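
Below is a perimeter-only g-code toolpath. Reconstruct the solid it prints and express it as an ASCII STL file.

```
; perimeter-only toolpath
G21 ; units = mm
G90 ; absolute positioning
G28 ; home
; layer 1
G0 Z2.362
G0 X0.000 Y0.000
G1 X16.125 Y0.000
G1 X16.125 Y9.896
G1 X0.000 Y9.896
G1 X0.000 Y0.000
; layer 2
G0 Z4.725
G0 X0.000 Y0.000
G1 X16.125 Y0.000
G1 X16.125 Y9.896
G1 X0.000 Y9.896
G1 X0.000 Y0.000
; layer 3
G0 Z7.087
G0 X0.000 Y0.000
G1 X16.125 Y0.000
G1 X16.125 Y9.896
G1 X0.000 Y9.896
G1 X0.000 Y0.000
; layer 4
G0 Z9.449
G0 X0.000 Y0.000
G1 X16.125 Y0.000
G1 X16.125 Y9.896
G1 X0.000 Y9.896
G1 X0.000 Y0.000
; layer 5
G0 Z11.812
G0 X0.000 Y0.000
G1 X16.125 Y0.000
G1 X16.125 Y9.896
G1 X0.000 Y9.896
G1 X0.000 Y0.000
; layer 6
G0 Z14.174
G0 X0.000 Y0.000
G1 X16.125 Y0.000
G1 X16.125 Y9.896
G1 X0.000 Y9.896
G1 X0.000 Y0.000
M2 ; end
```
solid part
  facet normal 0.0000 0.0000 -1.0000
    outer loop
      vertex 16.125 9.896 0.000
      vertex 16.125 0.000 0.000
      vertex 0.000 0.000 0.000
    endloop
  endfacet
  facet normal 0.0000 0.0000 -1.0000
    outer loop
      vertex 0.000 9.896 0.000
      vertex 16.125 9.896 0.000
      vertex 0.000 0.000 0.000
    endloop
  endfacet
  facet normal 0.0000 0.0000 1.0000
    outer loop
      vertex 0.000 0.000 14.174
      vertex 16.125 0.000 14.174
      vertex 16.125 9.896 14.174
    endloop
  endfacet
  facet normal 0.0000 0.0000 1.0000
    outer loop
      vertex 0.000 0.000 14.174
      vertex 16.125 9.896 14.174
      vertex 0.000 9.896 14.174
    endloop
  endfacet
  facet normal 0.0000 -1.0000 0.0000
    outer loop
      vertex 0.000 0.000 0.000
      vertex 16.125 0.000 0.000
      vertex 16.125 0.000 14.174
    endloop
  endfacet
  facet normal 0.0000 -1.0000 0.0000
    outer loop
      vertex 0.000 0.000 0.000
      vertex 16.125 0.000 14.174
      vertex 0.000 0.000 14.174
    endloop
  endfacet
  facet normal 0.0000 1.0000 0.0000
    outer loop
      vertex 16.125 9.896 14.174
      vertex 16.125 9.896 0.000
      vertex 0.000 9.896 0.000
    endloop
  endfacet
  facet normal 0.0000 1.0000 0.0000
    outer loop
      vertex 0.000 9.896 14.174
      vertex 16.125 9.896 14.174
      vertex 0.000 9.896 0.000
    endloop
  endfacet
  facet normal -1.0000 0.0000 0.0000
    outer loop
      vertex 0.000 9.896 14.174
      vertex 0.000 9.896 0.000
      vertex 0.000 0.000 0.000
    endloop
  endfacet
  facet normal -1.0000 0.0000 0.0000
    outer loop
      vertex 0.000 0.000 14.174
      vertex 0.000 9.896 14.174
      vertex 0.000 0.000 0.000
    endloop
  endfacet
  facet normal 1.0000 0.0000 0.0000
    outer loop
      vertex 16.125 0.000 0.000
      vertex 16.125 9.896 0.000
      vertex 16.125 9.896 14.174
    endloop
  endfacet
  facet normal 1.0000 0.0000 0.0000
    outer loop
      vertex 16.125 0.000 0.000
      vertex 16.125 9.896 14.174
      vertex 16.125 0.000 14.174
    endloop
  endfacet
endsolid part

The G0 Z moves step by Δz≈2.362 mm. Every layer's G1 loop is the same polygon, so the solid is a straight extrusion of it from z=0 to z≈14.2. Closing with flat bottom and top caps and triangulating gives 12 facets — a rectangular box, roughly 16.1 × 9.9 mm footprint and 14.2 mm tall.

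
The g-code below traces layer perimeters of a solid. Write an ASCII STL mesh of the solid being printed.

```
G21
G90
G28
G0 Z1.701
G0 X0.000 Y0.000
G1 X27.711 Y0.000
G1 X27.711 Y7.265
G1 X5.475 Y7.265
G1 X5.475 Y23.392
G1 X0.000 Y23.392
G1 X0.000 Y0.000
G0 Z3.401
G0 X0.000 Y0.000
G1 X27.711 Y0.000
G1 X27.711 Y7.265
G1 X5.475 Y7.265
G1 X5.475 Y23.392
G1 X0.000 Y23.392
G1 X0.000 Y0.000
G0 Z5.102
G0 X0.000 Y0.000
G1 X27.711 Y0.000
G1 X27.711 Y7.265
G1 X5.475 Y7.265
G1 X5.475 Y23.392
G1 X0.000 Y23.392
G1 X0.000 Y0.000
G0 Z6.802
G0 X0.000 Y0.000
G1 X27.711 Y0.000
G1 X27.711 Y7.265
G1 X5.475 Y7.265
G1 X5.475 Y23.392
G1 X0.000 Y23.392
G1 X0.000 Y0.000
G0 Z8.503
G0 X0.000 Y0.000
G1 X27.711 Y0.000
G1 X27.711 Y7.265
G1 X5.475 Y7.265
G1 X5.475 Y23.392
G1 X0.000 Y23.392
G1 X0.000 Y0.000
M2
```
solid part
  facet normal 0.0000 0.0000 -1.0000
    outer loop
      vertex 27.711 7.265 0.000
      vertex 27.711 0.000 0.000
      vertex 0.000 0.000 0.000
    endloop
  endfacet
  facet normal 0.0000 0.0000 -1.0000
    outer loop
      vertex 5.475 7.265 0.000
      vertex 27.711 7.265 0.000
      vertex 0.000 0.000 0.000
    endloop
  endfacet
  facet normal 0.0000 0.0000 -1.0000
    outer loop
      vertex 5.475 23.392 0.000
      vertex 5.475 7.265 0.000
      vertex 0.000 0.000 0.000
    endloop
  endfacet
  facet normal 0.0000 0.0000 -1.0000
    outer loop
      vertex 0.000 23.392 0.000
      vertex 5.475 23.392 0.000
      vertex 0.000 0.000 0.000
    endloop
  endfacet
  facet normal 0.0000 0.0000 1.0000
    outer loop
      vertex 0.000 0.000 8.503
      vertex 27.711 0.000 8.503
      vertex 27.711 7.265 8.503
    endloop
  endfacet
  facet normal 0.0000 0.0000 1.0000
    outer loop
      vertex 0.000 0.000 8.503
      vertex 27.711 7.265 8.503
      vertex 5.475 7.265 8.503
    endloop
  endfacet
  facet normal 0.0000 0.0000 1.0000
    outer loop
      vertex 0.000 0.000 8.503
      vertex 5.475 7.265 8.503
      vertex 5.475 23.392 8.503
    endloop
  endfacet
  facet normal 0.0000 0.0000 1.0000
    outer loop
      vertex 0.000 0.000 8.503
      vertex 5.475 23.392 8.503
      vertex 0.000 23.392 8.503
    endloop
  endfacet
  facet normal 0.0000 -1.0000 0.0000
    outer loop
      vertex 0.000 0.000 0.000
      vertex 27.711 0.000 0.000
      vertex 27.711 0.000 8.503
    endloop
  endfacet
  facet normal 0.0000 -1.0000 0.0000
    outer loop
      vertex 0.000 0.000 0.000
      vertex 27.711 0.000 8.503
      vertex 0.000 0.000 8.503
    endloop
  endfacet
  facet normal 1.0000 0.0000 0.0000
    outer loop
      vertex 27.711 0.000 0.000
      vertex 27.711 7.265 0.000
      vertex 27.711 7.265 8.503
    endloop
  endfacet
  facet normal 1.0000 0.0000 0.0000
    outer loop
      vertex 27.711 0.000 0.000
      vertex 27.711 7.265 8.503
      vertex 27.711 0.000 8.503
    endloop
  endfacet
  facet normal 0.0000 1.0000 0.0000
    outer loop
      vertex 27.711 7.265 0.000
      vertex 5.475 7.265 0.000
      vertex 5.475 7.265 8.503
    endloop
  endfacet
  facet normal 0.0000 1.0000 0.0000
    outer loop
      vertex 27.711 7.265 0.000
      vertex 5.475 7.265 8.503
      vertex 27.711 7.265 8.503
    endloop
  endfacet
  facet normal 1.0000 0.0000 0.0000
    outer loop
      vertex 5.475 7.265 0.000
      vertex 5.475 23.392 0.000
      vertex 5.475 23.392 8.503
    endloop
  endfacet
  facet normal 1.0000 0.0000 0.0000
    outer loop
      vertex 5.475 7.265 0.000
      vertex 5.475 23.392 8.503
      vertex 5.475 7.265 8.503
    endloop
  endfacet
  facet normal 0.0000 1.0000 0.0000
    outer loop
      vertex 5.475 23.392 0.000
      vertex 0.000 23.392 0.000
      vertex 0.000 23.392 8.503
    endloop
  endfacet
  facet normal 0.0000 1.0000 0.0000
    outer loop
      vertex 5.475 23.392 0.000
      vertex 0.000 23.392 8.503
      vertex 5.475 23.392 8.503
    endloop
  endfacet
  facet normal -1.0000 0.0000 0.0000
    outer loop
      vertex 0.000 23.392 0.000
      vertex 0.000 0.000 0.000
      vertex 0.000 0.000 8.503
    endloop
  endfacet
  facet normal -1.0000 0.0000 0.0000
    outer loop
      vertex 0.000 23.392 0.000
      vertex 0.000 0.000 8.503
      vertex 0.000 23.392 8.503
    endloop
  endfacet
endsolid part

The G0 Z moves step by Δz≈1.701 mm. Every layer's G1 loop is the same polygon, so the solid is a straight extrusion of it from z=0 to z≈8.5. Closing with flat bottom and top caps and triangulating gives 20 facets — an L-shaped prism: outer 27.7 × 23.4 mm, arm thicknesses ≈ 7.26 mm (horizontal) and 5.47 mm (vertical), extruded 8.5 mm in z.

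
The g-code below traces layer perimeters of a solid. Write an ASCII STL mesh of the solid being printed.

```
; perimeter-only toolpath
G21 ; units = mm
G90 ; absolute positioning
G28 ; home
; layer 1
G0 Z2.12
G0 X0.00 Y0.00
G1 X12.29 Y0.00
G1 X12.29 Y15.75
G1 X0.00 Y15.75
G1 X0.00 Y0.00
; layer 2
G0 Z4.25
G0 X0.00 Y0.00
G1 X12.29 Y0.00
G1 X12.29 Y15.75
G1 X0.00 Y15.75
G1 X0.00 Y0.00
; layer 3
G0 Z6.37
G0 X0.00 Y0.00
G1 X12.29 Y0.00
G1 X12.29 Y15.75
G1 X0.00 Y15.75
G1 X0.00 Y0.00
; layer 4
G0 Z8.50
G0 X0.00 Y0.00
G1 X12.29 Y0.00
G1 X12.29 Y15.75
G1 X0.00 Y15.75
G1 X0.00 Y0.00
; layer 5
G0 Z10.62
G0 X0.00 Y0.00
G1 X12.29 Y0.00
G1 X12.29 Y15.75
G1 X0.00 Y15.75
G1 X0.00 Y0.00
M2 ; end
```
solid part
  facet normal 0.0000 0.0000 -1.0000
    outer loop
      vertex 12.29 15.75 0.00
      vertex 12.29 0.00 0.00
      vertex 0.00 0.00 0.00
    endloop
  endfacet
  facet normal 0.0000 0.0000 -1.0000
    outer loop
      vertex 0.00 15.75 0.00
      vertex 12.29 15.75 0.00
      vertex 0.00 0.00 0.00
    endloop
  endfacet
  facet normal 0.0000 0.0000 1.0000
    outer loop
      vertex 0.00 0.00 10.62
      vertex 12.29 0.00 10.62
      vertex 12.29 15.75 10.62
    endloop
  endfacet
  facet normal 0.0000 0.0000 1.0000
    outer loop
      vertex 0.00 0.00 10.62
      vertex 12.29 15.75 10.62
      vertex 0.00 15.75 10.62
    endloop
  endfacet
  facet normal 0.0000 -1.0000 0.0000
    outer loop
      vertex 0.00 0.00 0.00
      vertex 12.29 0.00 0.00
      vertex 12.29 0.00 10.62
    endloop
  endfacet
  facet normal 0.0000 -1.0000 0.0000
    outer loop
      vertex 0.00 0.00 0.00
      vertex 12.29 0.00 10.62
      vertex 0.00 0.00 10.62
    endloop
  endfacet
  facet normal 0.0000 1.0000 0.0000
    outer loop
      vertex 12.29 15.75 10.62
      vertex 12.29 15.75 0.00
      vertex 0.00 15.75 0.00
    endloop
  endfacet
  facet normal 0.0000 1.0000 0.0000
    outer loop
      vertex 0.00 15.75 10.62
      vertex 12.29 15.75 10.62
      vertex 0.00 15.75 0.00
    endloop
  endfacet
  facet normal -1.0000 0.0000 0.0000
    outer loop
      vertex 0.00 15.75 10.62
      vertex 0.00 15.75 0.00
      vertex 0.00 0.00 0.00
    endloop
  endfacet
  facet normal -1.0000 0.0000 0.0000
    outer loop
      vertex 0.00 0.00 10.62
      vertex 0.00 15.75 10.62
      vertex 0.00 0.00 0.00
    endloop
  endfacet
  facet normal 1.0000 0.0000 0.0000
    outer loop
      vertex 12.29 0.00 0.00
      vertex 12.29 15.75 0.00
      vertex 12.29 15.75 10.62
    endloop
  endfacet
  facet normal 1.0000 0.0000 0.0000
    outer loop
      vertex 12.29 0.00 0.00
      vertex 12.29 15.75 10.62
      vertex 12.29 0.00 10.62
    endloop
  endfacet
endsolid part

The G0 Z moves step by Δz≈2.12 mm. Every layer's G1 loop is the same polygon, so the solid is a straight extrusion of it from z=0 to z≈10.6. Closing with flat bottom and top caps and triangulating gives 12 facets — a rectangular box, roughly 12.3 × 15.8 mm footprint and 10.6 mm tall.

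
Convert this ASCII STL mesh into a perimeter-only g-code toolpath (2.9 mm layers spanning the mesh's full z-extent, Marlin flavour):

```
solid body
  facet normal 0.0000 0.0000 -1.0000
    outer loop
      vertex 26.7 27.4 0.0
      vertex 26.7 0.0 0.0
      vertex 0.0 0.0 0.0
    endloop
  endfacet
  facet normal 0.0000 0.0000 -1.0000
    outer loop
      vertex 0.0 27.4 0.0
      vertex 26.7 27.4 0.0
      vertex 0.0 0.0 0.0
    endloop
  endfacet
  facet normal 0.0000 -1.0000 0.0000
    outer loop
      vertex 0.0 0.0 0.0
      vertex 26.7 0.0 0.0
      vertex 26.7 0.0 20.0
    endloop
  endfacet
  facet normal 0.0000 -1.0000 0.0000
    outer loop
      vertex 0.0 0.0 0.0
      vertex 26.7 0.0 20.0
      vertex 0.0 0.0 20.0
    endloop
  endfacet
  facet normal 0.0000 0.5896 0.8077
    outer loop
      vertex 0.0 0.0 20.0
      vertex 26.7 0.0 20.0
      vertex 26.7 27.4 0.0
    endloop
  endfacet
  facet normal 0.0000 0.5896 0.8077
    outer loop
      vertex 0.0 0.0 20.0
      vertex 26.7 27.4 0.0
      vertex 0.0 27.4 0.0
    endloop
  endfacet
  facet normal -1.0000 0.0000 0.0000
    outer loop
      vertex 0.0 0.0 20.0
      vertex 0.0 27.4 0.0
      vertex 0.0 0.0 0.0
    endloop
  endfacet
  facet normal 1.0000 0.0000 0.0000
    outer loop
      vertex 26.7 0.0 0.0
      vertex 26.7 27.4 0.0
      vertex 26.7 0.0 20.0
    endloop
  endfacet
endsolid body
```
; perimeter-only toolpath
G21 ; units = mm
G90 ; absolute positioning
G28 ; home
; layer 1
G0 Z2.9
G0 X0.0 Y0.0
G1 X26.7 Y0.0
G1 X26.7 Y23.5
G1 X0.0 Y23.5
G1 X0.0 Y0.0
; layer 2
G0 Z5.7
G0 X0.0 Y0.0
G1 X26.7 Y0.0
G1 X26.7 Y19.6
G1 X0.0 Y19.6
G1 X0.0 Y0.0
; layer 3
G0 Z8.6
G0 X0.0 Y0.0
G1 X26.7 Y0.0
G1 X26.7 Y15.7
G1 X0.0 Y15.7
G1 X0.0 Y0.0
; layer 4
G0 Z11.4
G0 X0.0 Y0.0
G1 X26.7 Y0.0
G1 X26.7 Y11.7
G1 X0.0 Y11.7
G1 X0.0 Y0.0
; layer 5
G0 Z14.3
G0 X0.0 Y0.0
G1 X26.7 Y0.0
G1 X26.7 Y7.8
G1 X0.0 Y7.8
G1 X0.0 Y0.0
; layer 6
G0 Z17.1
G0 X0.0 Y0.0
G1 X26.7 Y0.0
G1 X26.7 Y3.9
G1 X0.0 Y3.9
G1 X0.0 Y0.0
M2 ; end

The solid is a wedge (ramp): 26.7 × 27.4 mm base, rising to 20 mm along the y=0 edge and sloping linearly to z=0 at y=27.4. Slicing at Δz = 2.9 mm — 7 equal slices spanning the solid's height, so layer i sits at z = i·h/7 — gives 6 non-empty perimeters. Each is a 4-segment closed polygon; G0 lifts to the layer z and rapids to the start vertex, then G1 traces the edges. The cross-section shrinks linearly with z (the slice at the apex is degenerate and omitted).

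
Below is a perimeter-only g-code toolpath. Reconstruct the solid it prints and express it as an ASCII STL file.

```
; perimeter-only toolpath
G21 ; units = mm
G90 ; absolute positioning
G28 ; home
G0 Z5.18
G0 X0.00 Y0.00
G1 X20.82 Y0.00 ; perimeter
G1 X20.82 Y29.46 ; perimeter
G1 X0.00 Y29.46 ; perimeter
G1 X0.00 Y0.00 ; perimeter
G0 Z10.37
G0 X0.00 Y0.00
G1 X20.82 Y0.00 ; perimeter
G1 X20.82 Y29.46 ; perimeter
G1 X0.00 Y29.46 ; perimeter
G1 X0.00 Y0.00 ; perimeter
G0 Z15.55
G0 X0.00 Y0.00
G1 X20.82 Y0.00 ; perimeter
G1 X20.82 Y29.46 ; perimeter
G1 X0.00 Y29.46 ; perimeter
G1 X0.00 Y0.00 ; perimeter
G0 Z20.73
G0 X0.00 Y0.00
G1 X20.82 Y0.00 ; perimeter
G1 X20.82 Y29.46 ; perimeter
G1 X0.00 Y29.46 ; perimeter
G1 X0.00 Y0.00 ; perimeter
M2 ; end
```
solid part
  facet normal 0.0000 0.0000 -1.0000
    outer loop
      vertex 20.82 29.46 0.00
      vertex 20.82 0.00 0.00
      vertex 0.00 0.00 0.00
    endloop
  endfacet
  facet normal 0.0000 0.0000 -1.0000
    outer loop
      vertex 0.00 29.46 0.00
      vertex 20.82 29.46 0.00
      vertex 0.00 0.00 0.00
    endloop
  endfacet
  facet normal 0.0000 0.0000 1.0000
    outer loop
      vertex 0.00 0.00 20.73
      vertex 20.82 0.00 20.73
      vertex 20.82 29.46 20.73
    endloop
  endfacet
  facet normal 0.0000 0.0000 1.0000
    outer loop
      vertex 0.00 0.00 20.73
      vertex 20.82 29.46 20.73
      vertex 0.00 29.46 20.73
    endloop
  endfacet
  facet normal 0.0000 -1.0000 0.0000
    outer loop
      vertex 0.00 0.00 0.00
      vertex 20.82 0.00 0.00
      vertex 20.82 0.00 20.73
    endloop
  endfacet
  facet normal 0.0000 -1.0000 0.0000
    outer loop
      vertex 0.00 0.00 0.00
      vertex 20.82 0.00 20.73
      vertex 0.00 0.00 20.73
    endloop
  endfacet
  facet normal 0.0000 1.0000 0.0000
    outer loop
      vertex 20.82 29.46 20.73
      vertex 20.82 29.46 0.00
      vertex 0.00 29.46 0.00
    endloop
  endfacet
  facet normal 0.0000 1.0000 0.0000
    outer loop
      vertex 0.00 29.46 20.73
      vertex 20.82 29.46 20.73
      vertex 0.00 29.46 0.00
    endloop
  endfacet
  facet normal -1.0000 0.0000 0.0000
    outer loop
      vertex 0.00 29.46 20.73
      vertex 0.00 29.46 0.00
      vertex 0.00 0.00 0.00
    endloop
  endfacet
  facet normal -1.0000 0.0000 0.0000
    outer loop
      vertex 0.00 0.00 20.73
      vertex 0.00 29.46 20.73
      vertex 0.00 0.00 0.00
    endloop
  endfacet
  facet normal 1.0000 0.0000 0.0000
    outer loop
      vertex 20.82 0.00 0.00
      vertex 20.82 29.46 0.00
      vertex 20.82 29.46 20.73
    endloop
  endfacet
  facet normal 1.0000 0.0000 0.0000
    outer loop
      vertex 20.82 0.00 0.00
      vertex 20.82 29.46 20.73
      vertex 20.82 0.00 20.73
    endloop
  endfacet
endsolid part

The G0 Z moves step by Δz≈5.18 mm. Every layer's G1 loop is the same polygon, so the solid is a straight extrusion of it from z=0 to z≈20.7. Closing with flat bottom and top caps and triangulating gives 12 facets — a rectangular box, roughly 20.8 × 29.5 mm footprint and 20.7 mm tall.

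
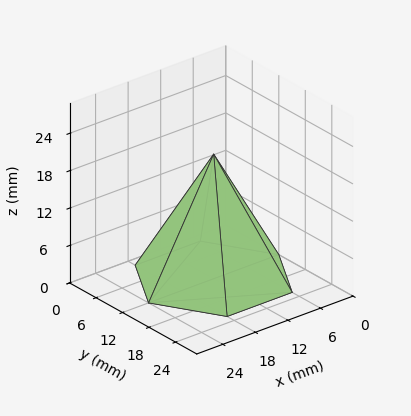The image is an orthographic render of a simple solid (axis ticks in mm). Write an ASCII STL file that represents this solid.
Reading the render: the shape is a regular 6-sided pyramid, base circumscribed radius ≈ 12 mm, apex at z ≈ 20 mm (dimensions read to the nearest mm from the axis ticks). For the STL, each face is triangulated and given an outward normal.

solid part
  facet normal 0.0000 0.0000 -1.0000
    outer loop
      vertex 6.0 22.4 0.0
      vertex 18.0 22.4 0.0
      vertex 24.0 12.0 0.0
    endloop
  endfacet
  facet normal 0.0000 0.0000 -1.0000
    outer loop
      vertex 0.0 12.0 0.0
      vertex 6.0 22.4 0.0
      vertex 24.0 12.0 0.0
    endloop
  endfacet
  facet normal 0.0000 0.0000 -1.0000
    outer loop
      vertex 6.0 1.6 0.0
      vertex 0.0 12.0 0.0
      vertex 24.0 12.0 0.0
    endloop
  endfacet
  facet normal 0.0000 0.0000 -1.0000
    outer loop
      vertex 18.0 1.6 0.0
      vertex 6.0 1.6 0.0
      vertex 24.0 12.0 0.0
    endloop
  endfacet
  facet normal 0.7686 0.4434 0.4612
    outer loop
      vertex 24.0 12.0 0.0
      vertex 18.0 22.4 0.0
      vertex 12.0 12.0 20.0
    endloop
  endfacet
  facet normal 0.0000 0.8872 0.4614
    outer loop
      vertex 18.0 22.4 0.0
      vertex 6.0 22.4 0.0
      vertex 12.0 12.0 20.0
    endloop
  endfacet
  facet normal -0.7686 0.4434 0.4612
    outer loop
      vertex 6.0 22.4 0.0
      vertex 0.0 12.0 0.0
      vertex 12.0 12.0 20.0
    endloop
  endfacet
  facet normal -0.7686 -0.4434 0.4612
    outer loop
      vertex 0.0 12.0 0.0
      vertex 6.0 1.6 0.0
      vertex 12.0 12.0 20.0
    endloop
  endfacet
  facet normal 0.0000 -0.8872 0.4614
    outer loop
      vertex 6.0 1.6 0.0
      vertex 18.0 1.6 0.0
      vertex 12.0 12.0 20.0
    endloop
  endfacet
  facet normal 0.7686 -0.4434 0.4612
    outer loop
      vertex 18.0 1.6 0.0
      vertex 24.0 12.0 0.0
      vertex 12.0 12.0 20.0
    endloop
  endfacet
endsolid part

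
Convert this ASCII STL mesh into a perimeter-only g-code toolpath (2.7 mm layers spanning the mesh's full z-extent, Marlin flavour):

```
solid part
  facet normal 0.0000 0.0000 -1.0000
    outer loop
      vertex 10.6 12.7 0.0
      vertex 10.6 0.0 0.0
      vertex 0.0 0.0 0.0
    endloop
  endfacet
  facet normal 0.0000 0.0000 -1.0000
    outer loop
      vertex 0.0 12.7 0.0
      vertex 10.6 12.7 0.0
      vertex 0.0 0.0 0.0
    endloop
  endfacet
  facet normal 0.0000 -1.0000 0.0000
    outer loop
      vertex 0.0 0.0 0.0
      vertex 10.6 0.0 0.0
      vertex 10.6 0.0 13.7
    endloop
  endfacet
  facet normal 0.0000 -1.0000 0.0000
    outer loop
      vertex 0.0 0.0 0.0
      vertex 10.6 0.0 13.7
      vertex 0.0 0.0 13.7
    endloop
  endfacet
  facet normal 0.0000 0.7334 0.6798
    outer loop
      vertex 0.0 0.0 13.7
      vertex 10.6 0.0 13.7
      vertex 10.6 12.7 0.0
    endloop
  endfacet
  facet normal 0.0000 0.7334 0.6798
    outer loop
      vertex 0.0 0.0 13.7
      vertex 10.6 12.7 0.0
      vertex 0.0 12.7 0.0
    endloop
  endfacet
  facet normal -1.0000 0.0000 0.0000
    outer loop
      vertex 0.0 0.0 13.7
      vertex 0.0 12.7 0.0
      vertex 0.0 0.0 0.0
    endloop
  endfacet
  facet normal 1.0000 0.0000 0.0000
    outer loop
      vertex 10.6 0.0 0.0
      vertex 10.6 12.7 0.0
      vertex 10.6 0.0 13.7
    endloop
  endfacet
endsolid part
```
; perimeter-only toolpath
G21 ; units = mm
G90 ; absolute positioning
G28 ; home
; layer 1
G0 Z2.7
G0 X0.0 Y0.0
G1 X10.6 Y0.0
G1 X10.6 Y10.2
G1 X0.0 Y10.2
G1 X0.0 Y0.0
; layer 2
G0 Z5.5
G0 X0.0 Y0.0
G1 X10.6 Y0.0
G1 X10.6 Y7.6
G1 X0.0 Y7.6
G1 X0.0 Y0.0
; layer 3
G0 Z8.2
G0 X0.0 Y0.0
G1 X10.6 Y0.0
G1 X10.6 Y5.1
G1 X0.0 Y5.1
G1 X0.0 Y0.0
; layer 4
G0 Z11.0
G0 X0.0 Y0.0
G1 X10.6 Y0.0
G1 X10.6 Y2.5
G1 X0.0 Y2.5
G1 X0.0 Y0.0
M2 ; end

The solid is a wedge (ramp): 10.6 × 12.7 mm base, rising to 13.7 mm along the y=0 edge and sloping linearly to z=0 at y=12.7. Slicing at Δz = 2.7 mm — 5 equal slices spanning the solid's height, so layer i sits at z = i·h/5 — gives 4 non-empty perimeters. Each is a 4-segment closed polygon; G0 lifts to the layer z and rapids to the start vertex, then G1 traces the edges. The cross-section shrinks linearly with z (the slice at the apex is degenerate and omitted).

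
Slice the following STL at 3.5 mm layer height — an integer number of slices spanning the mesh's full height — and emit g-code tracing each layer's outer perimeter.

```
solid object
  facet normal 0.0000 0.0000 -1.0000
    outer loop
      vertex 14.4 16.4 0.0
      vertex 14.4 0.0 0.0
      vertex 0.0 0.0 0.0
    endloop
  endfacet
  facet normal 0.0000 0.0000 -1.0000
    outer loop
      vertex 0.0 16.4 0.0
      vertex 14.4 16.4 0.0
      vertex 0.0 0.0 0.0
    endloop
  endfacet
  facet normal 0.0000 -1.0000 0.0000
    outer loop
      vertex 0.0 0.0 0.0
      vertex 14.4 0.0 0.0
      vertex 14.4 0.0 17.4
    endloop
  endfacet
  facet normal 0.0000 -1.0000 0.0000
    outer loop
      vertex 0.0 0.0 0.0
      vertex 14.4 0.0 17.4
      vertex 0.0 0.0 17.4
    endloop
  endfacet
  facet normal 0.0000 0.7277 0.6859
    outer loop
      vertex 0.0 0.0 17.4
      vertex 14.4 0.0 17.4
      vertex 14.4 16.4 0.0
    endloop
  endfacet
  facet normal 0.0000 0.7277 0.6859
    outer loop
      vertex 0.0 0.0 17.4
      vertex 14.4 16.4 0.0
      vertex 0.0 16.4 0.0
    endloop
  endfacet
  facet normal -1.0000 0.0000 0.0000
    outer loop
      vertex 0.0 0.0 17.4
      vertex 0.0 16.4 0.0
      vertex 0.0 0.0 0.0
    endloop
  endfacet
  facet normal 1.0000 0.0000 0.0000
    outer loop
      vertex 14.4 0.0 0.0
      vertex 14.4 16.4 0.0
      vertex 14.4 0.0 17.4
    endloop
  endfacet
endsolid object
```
; perimeter-only toolpath
G21 ; units = mm
G90 ; absolute positioning
G28 ; home
; layer 1
G0 Z3.5
G0 X0.0 Y0.0
G1 X14.4 Y0.0
G1 X14.4 Y13.1
G1 X0.0 Y13.1
G1 X0.0 Y0.0
; layer 2
G0 Z7.0
G0 X0.0 Y0.0
G1 X14.4 Y0.0
G1 X14.4 Y9.8
G1 X0.0 Y9.8
G1 X0.0 Y0.0
; layer 3
G0 Z10.4
G0 X0.0 Y0.0
G1 X14.4 Y0.0
G1 X14.4 Y6.6
G1 X0.0 Y6.6
G1 X0.0 Y0.0
; layer 4
G0 Z13.9
G0 X0.0 Y0.0
G1 X14.4 Y0.0
G1 X14.4 Y3.3
G1 X0.0 Y3.3
G1 X0.0 Y0.0
M2 ; end

The solid is a wedge (ramp): 14.4 × 16.4 mm base, rising to 17.4 mm along the y=0 edge and sloping linearly to z=0 at y=16.4. Slicing at Δz = 3.5 mm — 5 equal slices spanning the solid's height, so layer i sits at z = i·h/5 — gives 4 non-empty perimeters. Each is a 4-segment closed polygon; G0 lifts to the layer z and rapids to the start vertex, then G1 traces the edges. The cross-section shrinks linearly with z (the slice at the apex is degenerate and omitted).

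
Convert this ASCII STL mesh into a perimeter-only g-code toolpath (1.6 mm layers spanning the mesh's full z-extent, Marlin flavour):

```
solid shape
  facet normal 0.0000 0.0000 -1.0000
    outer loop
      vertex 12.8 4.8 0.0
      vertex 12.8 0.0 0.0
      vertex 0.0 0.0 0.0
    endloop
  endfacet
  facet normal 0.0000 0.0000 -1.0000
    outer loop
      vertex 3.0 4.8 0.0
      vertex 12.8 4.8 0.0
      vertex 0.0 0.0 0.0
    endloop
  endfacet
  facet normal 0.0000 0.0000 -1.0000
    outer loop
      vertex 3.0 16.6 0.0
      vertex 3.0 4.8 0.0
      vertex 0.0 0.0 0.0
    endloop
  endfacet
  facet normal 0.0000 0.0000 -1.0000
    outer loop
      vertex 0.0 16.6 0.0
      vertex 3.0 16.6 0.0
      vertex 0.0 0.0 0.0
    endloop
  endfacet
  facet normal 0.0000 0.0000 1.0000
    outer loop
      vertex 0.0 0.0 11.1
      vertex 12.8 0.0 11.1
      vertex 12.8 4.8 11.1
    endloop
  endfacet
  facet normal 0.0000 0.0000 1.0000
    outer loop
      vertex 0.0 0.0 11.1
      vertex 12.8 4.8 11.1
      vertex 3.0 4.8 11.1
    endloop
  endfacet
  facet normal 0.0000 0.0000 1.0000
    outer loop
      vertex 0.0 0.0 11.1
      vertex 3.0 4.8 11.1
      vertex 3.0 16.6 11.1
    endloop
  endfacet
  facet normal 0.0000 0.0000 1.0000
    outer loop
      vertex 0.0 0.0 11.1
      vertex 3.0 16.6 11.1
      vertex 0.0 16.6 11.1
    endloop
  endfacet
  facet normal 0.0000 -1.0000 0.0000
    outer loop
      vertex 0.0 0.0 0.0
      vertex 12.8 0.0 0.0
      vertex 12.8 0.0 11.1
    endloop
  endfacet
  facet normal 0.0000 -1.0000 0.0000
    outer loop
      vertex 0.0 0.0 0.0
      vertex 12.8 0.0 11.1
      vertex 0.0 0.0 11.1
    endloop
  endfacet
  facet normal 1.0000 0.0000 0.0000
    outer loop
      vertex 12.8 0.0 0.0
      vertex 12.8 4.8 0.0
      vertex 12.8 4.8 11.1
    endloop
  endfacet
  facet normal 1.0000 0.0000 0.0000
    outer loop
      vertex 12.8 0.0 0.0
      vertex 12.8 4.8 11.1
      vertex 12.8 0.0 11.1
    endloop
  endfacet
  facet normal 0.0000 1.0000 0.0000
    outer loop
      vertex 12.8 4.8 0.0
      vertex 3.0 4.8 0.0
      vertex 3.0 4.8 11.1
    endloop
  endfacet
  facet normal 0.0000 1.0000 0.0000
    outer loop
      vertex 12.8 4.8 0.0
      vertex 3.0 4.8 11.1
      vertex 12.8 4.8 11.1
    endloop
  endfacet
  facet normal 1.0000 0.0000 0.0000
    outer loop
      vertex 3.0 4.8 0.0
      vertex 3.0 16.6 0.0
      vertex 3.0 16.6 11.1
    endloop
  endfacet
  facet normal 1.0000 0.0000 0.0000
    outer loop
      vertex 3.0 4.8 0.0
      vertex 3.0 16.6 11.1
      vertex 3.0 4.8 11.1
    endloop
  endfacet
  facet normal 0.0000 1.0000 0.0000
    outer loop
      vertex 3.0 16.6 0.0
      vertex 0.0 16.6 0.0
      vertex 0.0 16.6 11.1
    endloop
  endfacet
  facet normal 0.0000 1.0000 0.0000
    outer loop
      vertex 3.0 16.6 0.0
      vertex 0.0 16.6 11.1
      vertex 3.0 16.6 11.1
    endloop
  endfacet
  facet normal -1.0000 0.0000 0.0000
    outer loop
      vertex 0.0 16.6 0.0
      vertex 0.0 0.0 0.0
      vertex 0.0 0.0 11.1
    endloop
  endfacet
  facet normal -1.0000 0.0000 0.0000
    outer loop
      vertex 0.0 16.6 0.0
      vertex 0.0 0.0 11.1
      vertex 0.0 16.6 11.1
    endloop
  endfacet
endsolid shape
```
; perimeter-only toolpath
G21 ; units = mm
G90 ; absolute positioning
G28 ; home
; layer 1
G0 Z1.6
G0 X0.0 Y0.0
G1 X12.8 Y0.0
G1 X12.8 Y4.8
G1 X3.0 Y4.8
G1 X3.0 Y16.6
G1 X0.0 Y16.6
G1 X0.0 Y0.0
; layer 2
G0 Z3.2
G0 X0.0 Y0.0
G1 X12.8 Y0.0
G1 X12.8 Y4.8
G1 X3.0 Y4.8
G1 X3.0 Y16.6
G1 X0.0 Y16.6
G1 X0.0 Y0.0
; layer 3
G0 Z4.8
G0 X0.0 Y0.0
G1 X12.8 Y0.0
G1 X12.8 Y4.8
G1 X3.0 Y4.8
G1 X3.0 Y16.6
G1 X0.0 Y16.6
G1 X0.0 Y0.0
; layer 4
G0 Z6.3
G0 X0.0 Y0.0
G1 X12.8 Y0.0
G1 X12.8 Y4.8
G1 X3.0 Y4.8
G1 X3.0 Y16.6
G1 X0.0 Y16.6
G1 X0.0 Y0.0
; layer 5
G0 Z7.9
G0 X0.0 Y0.0
G1 X12.8 Y0.0
G1 X12.8 Y4.8
G1 X3.0 Y4.8
G1 X3.0 Y16.6
G1 X0.0 Y16.6
G1 X0.0 Y0.0
; layer 6
G0 Z9.5
G0 X0.0 Y0.0
G1 X12.8 Y0.0
G1 X12.8 Y4.8
G1 X3.0 Y4.8
G1 X3.0 Y16.6
G1 X0.0 Y16.6
G1 X0.0 Y0.0
; layer 7
G0 Z11.1
G0 X0.0 Y0.0
G1 X12.8 Y0.0
G1 X12.8 Y4.8
G1 X3.0 Y4.8
G1 X3.0 Y16.6
G1 X0.0 Y16.6
G1 X0.0 Y0.0
M2 ; end

The solid is an L-shaped prism: outer 12.8 × 16.6 mm, arm thicknesses ≈ 4.8 mm (horizontal) and 3 mm (vertical), extruded 11.1 mm in z. Slicing at Δz = 1.6 mm — 7 equal slices spanning the solid's height, so layer i sits at z = i·h/7 — gives 7 non-empty perimeters. Each is a 6-segment closed polygon; G0 lifts to the layer z and rapids to the start vertex, then G1 traces the edges.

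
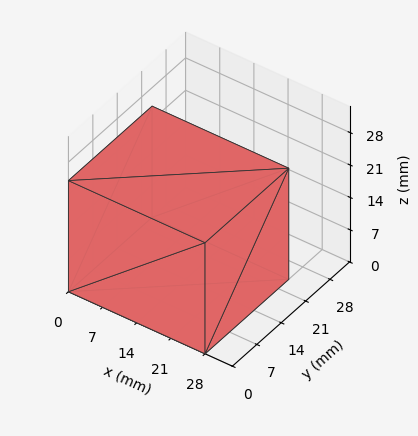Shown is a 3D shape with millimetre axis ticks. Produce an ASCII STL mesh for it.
Reading the render: the shape is a rectangular box, roughly 28 × 24 mm footprint and 24 mm tall (dimensions read to the nearest mm from the axis ticks). For the STL, each face is triangulated and given an outward normal.

solid part
  facet normal 0.0000 0.0000 -1.0000
    outer loop
      vertex 28.000 24.000 0.000
      vertex 28.000 0.000 0.000
      vertex 0.000 0.000 0.000
    endloop
  endfacet
  facet normal 0.0000 0.0000 -1.0000
    outer loop
      vertex 0.000 24.000 0.000
      vertex 28.000 24.000 0.000
      vertex 0.000 0.000 0.000
    endloop
  endfacet
  facet normal 0.0000 0.0000 1.0000
    outer loop
      vertex 0.000 0.000 24.000
      vertex 28.000 0.000 24.000
      vertex 28.000 24.000 24.000
    endloop
  endfacet
  facet normal 0.0000 0.0000 1.0000
    outer loop
      vertex 0.000 0.000 24.000
      vertex 28.000 24.000 24.000
      vertex 0.000 24.000 24.000
    endloop
  endfacet
  facet normal 0.0000 -1.0000 0.0000
    outer loop
      vertex 0.000 0.000 0.000
      vertex 28.000 0.000 0.000
      vertex 28.000 0.000 24.000
    endloop
  endfacet
  facet normal 0.0000 -1.0000 0.0000
    outer loop
      vertex 0.000 0.000 0.000
      vertex 28.000 0.000 24.000
      vertex 0.000 0.000 24.000
    endloop
  endfacet
  facet normal 0.0000 1.0000 0.0000
    outer loop
      vertex 28.000 24.000 24.000
      vertex 28.000 24.000 0.000
      vertex 0.000 24.000 0.000
    endloop
  endfacet
  facet normal 0.0000 1.0000 0.0000
    outer loop
      vertex 0.000 24.000 24.000
      vertex 28.000 24.000 24.000
      vertex 0.000 24.000 0.000
    endloop
  endfacet
  facet normal -1.0000 0.0000 0.0000
    outer loop
      vertex 0.000 24.000 24.000
      vertex 0.000 24.000 0.000
      vertex 0.000 0.000 0.000
    endloop
  endfacet
  facet normal -1.0000 0.0000 0.0000
    outer loop
      vertex 0.000 0.000 24.000
      vertex 0.000 24.000 24.000
      vertex 0.000 0.000 0.000
    endloop
  endfacet
  facet normal 1.0000 0.0000 0.0000
    outer loop
      vertex 28.000 0.000 0.000
      vertex 28.000 24.000 0.000
      vertex 28.000 24.000 24.000
    endloop
  endfacet
  facet normal 1.0000 0.0000 0.0000
    outer loop
      vertex 28.000 0.000 0.000
      vertex 28.000 24.000 24.000
      vertex 28.000 0.000 24.000
    endloop
  endfacet
endsolid part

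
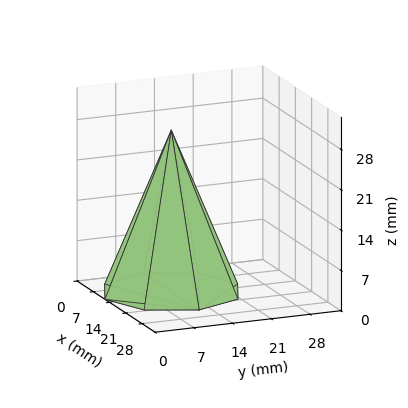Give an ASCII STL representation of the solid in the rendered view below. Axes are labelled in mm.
Reading the render: the shape is a regular 8-sided pyramid, base circumscribed radius ≈ 12 mm, apex at z ≈ 28 mm (dimensions read to the nearest mm from the axis ticks). For the STL, each face is triangulated and given an outward normal.

solid part
  facet normal 0.0000 0.0000 -1.0000
    outer loop
      vertex 12.000 24.000 0.000
      vertex 20.485 20.485 0.000
      vertex 24.000 12.000 0.000
    endloop
  endfacet
  facet normal 0.0000 0.0000 -1.0000
    outer loop
      vertex 3.515 20.485 0.000
      vertex 12.000 24.000 0.000
      vertex 24.000 12.000 0.000
    endloop
  endfacet
  facet normal 0.0000 0.0000 -1.0000
    outer loop
      vertex 0.000 12.000 0.000
      vertex 3.515 20.485 0.000
      vertex 24.000 12.000 0.000
    endloop
  endfacet
  facet normal 0.0000 0.0000 -1.0000
    outer loop
      vertex 3.515 3.515 0.000
      vertex 0.000 12.000 0.000
      vertex 24.000 12.000 0.000
    endloop
  endfacet
  facet normal 0.0000 0.0000 -1.0000
    outer loop
      vertex 12.000 0.000 0.000
      vertex 3.515 3.515 0.000
      vertex 24.000 12.000 0.000
    endloop
  endfacet
  facet normal 0.0000 0.0000 -1.0000
    outer loop
      vertex 20.485 3.515 0.000
      vertex 12.000 0.000 0.000
      vertex 24.000 12.000 0.000
    endloop
  endfacet
  facet normal 0.8590 0.3558 0.3681
    outer loop
      vertex 24.000 12.000 0.000
      vertex 20.485 20.485 0.000
      vertex 12.000 12.000 28.000
    endloop
  endfacet
  facet normal 0.3558 0.8590 0.3681
    outer loop
      vertex 20.485 20.485 0.000
      vertex 12.000 24.000 0.000
      vertex 12.000 12.000 28.000
    endloop
  endfacet
  facet normal -0.3558 0.8590 0.3681
    outer loop
      vertex 12.000 24.000 0.000
      vertex 3.515 20.485 0.000
      vertex 12.000 12.000 28.000
    endloop
  endfacet
  facet normal -0.8590 0.3558 0.3681
    outer loop
      vertex 3.515 20.485 0.000
      vertex 0.000 12.000 0.000
      vertex 12.000 12.000 28.000
    endloop
  endfacet
  facet normal -0.8590 -0.3558 0.3681
    outer loop
      vertex 0.000 12.000 0.000
      vertex 3.515 3.515 0.000
      vertex 12.000 12.000 28.000
    endloop
  endfacet
  facet normal -0.3558 -0.8590 0.3681
    outer loop
      vertex 3.515 3.515 0.000
      vertex 12.000 0.000 0.000
      vertex 12.000 12.000 28.000
    endloop
  endfacet
  facet normal 0.3558 -0.8590 0.3681
    outer loop
      vertex 12.000 0.000 0.000
      vertex 20.485 3.515 0.000
      vertex 12.000 12.000 28.000
    endloop
  endfacet
  facet normal 0.8590 -0.3558 0.3681
    outer loop
      vertex 20.485 3.515 0.000
      vertex 24.000 12.000 0.000
      vertex 12.000 12.000 28.000
    endloop
  endfacet
endsolid part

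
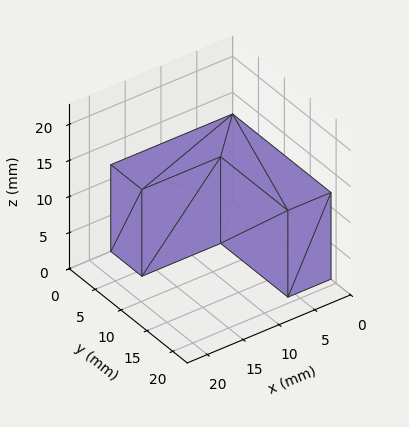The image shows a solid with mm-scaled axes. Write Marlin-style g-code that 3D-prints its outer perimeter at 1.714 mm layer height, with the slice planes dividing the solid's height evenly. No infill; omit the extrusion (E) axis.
Reading the render: the shape is an L-shaped prism: outer 17 × 19 mm, arm thicknesses ≈ 6 mm (horizontal) and 6 mm (vertical), extruded 12 mm in z (dimensions read to the nearest mm from the axis ticks). For the g-code, the solid's height is divided into equal slices at the stated Δz and each level perimeter traced with G1 moves after a G0 lift.

; perimeter-only toolpath
G21 ; units = mm
G90 ; absolute positioning
G28 ; home
; layer 1
G0 Z1.714
G0 X0.000 Y0.000
G1 X17.000 Y0.000
G1 X17.000 Y6.000
G1 X6.000 Y6.000
G1 X6.000 Y19.000
G1 X0.000 Y19.000
G1 X0.000 Y0.000
; layer 2
G0 Z3.429
G0 X0.000 Y0.000
G1 X17.000 Y0.000
G1 X17.000 Y6.000
G1 X6.000 Y6.000
G1 X6.000 Y19.000
G1 X0.000 Y19.000
G1 X0.000 Y0.000
; layer 3
G0 Z5.143
G0 X0.000 Y0.000
G1 X17.000 Y0.000
G1 X17.000 Y6.000
G1 X6.000 Y6.000
G1 X6.000 Y19.000
G1 X0.000 Y19.000
G1 X0.000 Y0.000
; layer 4
G0 Z6.857
G0 X0.000 Y0.000
G1 X17.000 Y0.000
G1 X17.000 Y6.000
G1 X6.000 Y6.000
G1 X6.000 Y19.000
G1 X0.000 Y19.000
G1 X0.000 Y0.000
; layer 5
G0 Z8.571
G0 X0.000 Y0.000
G1 X17.000 Y0.000
G1 X17.000 Y6.000
G1 X6.000 Y6.000
G1 X6.000 Y19.000
G1 X0.000 Y19.000
G1 X0.000 Y0.000
; layer 6
G0 Z10.286
G0 X0.000 Y0.000
G1 X17.000 Y0.000
G1 X17.000 Y6.000
G1 X6.000 Y6.000
G1 X6.000 Y19.000
G1 X0.000 Y19.000
G1 X0.000 Y0.000
; layer 7
G0 Z12.000
G0 X0.000 Y0.000
G1 X17.000 Y0.000
G1 X17.000 Y6.000
G1 X6.000 Y6.000
G1 X6.000 Y19.000
G1 X0.000 Y19.000
G1 X0.000 Y0.000
M2 ; end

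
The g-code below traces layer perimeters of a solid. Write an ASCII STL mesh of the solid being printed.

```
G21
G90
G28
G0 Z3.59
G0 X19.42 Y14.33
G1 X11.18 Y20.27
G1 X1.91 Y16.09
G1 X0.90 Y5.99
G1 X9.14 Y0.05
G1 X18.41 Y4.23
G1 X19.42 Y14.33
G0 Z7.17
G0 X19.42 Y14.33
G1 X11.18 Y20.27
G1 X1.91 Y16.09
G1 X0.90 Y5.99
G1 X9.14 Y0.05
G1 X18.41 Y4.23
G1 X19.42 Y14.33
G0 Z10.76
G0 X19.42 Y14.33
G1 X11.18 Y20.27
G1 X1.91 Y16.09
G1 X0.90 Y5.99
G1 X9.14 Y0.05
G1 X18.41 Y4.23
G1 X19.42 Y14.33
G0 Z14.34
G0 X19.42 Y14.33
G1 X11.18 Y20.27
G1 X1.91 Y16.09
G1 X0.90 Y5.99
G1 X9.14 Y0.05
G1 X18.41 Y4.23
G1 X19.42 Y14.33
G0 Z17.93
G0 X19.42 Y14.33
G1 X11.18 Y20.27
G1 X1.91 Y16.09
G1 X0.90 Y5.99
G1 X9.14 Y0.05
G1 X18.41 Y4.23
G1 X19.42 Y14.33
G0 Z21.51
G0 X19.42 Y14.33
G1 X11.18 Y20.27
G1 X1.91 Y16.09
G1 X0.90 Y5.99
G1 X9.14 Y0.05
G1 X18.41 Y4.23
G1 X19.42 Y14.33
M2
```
solid part
  facet normal 0.0000 0.0000 -1.0000
    outer loop
      vertex 1.91 16.09 0.00
      vertex 11.18 20.27 0.00
      vertex 19.42 14.33 0.00
    endloop
  endfacet
  facet normal 0.0000 0.0000 -1.0000
    outer loop
      vertex 0.90 5.99 0.00
      vertex 1.91 16.09 0.00
      vertex 19.42 14.33 0.00
    endloop
  endfacet
  facet normal 0.0000 0.0000 -1.0000
    outer loop
      vertex 9.14 0.05 0.00
      vertex 0.90 5.99 0.00
      vertex 19.42 14.33 0.00
    endloop
  endfacet
  facet normal 0.0000 0.0000 -1.0000
    outer loop
      vertex 18.41 4.23 0.00
      vertex 9.14 0.05 0.00
      vertex 19.42 14.33 0.00
    endloop
  endfacet
  facet normal 0.0000 0.0000 1.0000
    outer loop
      vertex 19.42 14.33 21.51
      vertex 11.18 20.27 21.51
      vertex 1.91 16.09 21.51
    endloop
  endfacet
  facet normal 0.0000 0.0000 1.0000
    outer loop
      vertex 19.42 14.33 21.51
      vertex 1.91 16.09 21.51
      vertex 0.90 5.99 21.51
    endloop
  endfacet
  facet normal 0.0000 0.0000 1.0000
    outer loop
      vertex 19.42 14.33 21.51
      vertex 0.90 5.99 21.51
      vertex 9.14 0.05 21.51
    endloop
  endfacet
  facet normal 0.0000 0.0000 1.0000
    outer loop
      vertex 19.42 14.33 21.51
      vertex 9.14 0.05 21.51
      vertex 18.41 4.23 21.51
    endloop
  endfacet
  facet normal 0.5848 0.8112 0.0000
    outer loop
      vertex 19.42 14.33 0.00
      vertex 11.18 20.27 0.00
      vertex 11.18 20.27 21.51
    endloop
  endfacet
  facet normal 0.5848 0.8112 0.0000
    outer loop
      vertex 19.42 14.33 0.00
      vertex 11.18 20.27 21.51
      vertex 19.42 14.33 21.51
    endloop
  endfacet
  facet normal -0.4111 0.9116 0.0000
    outer loop
      vertex 11.18 20.27 0.00
      vertex 1.91 16.09 0.00
      vertex 1.91 16.09 21.51
    endloop
  endfacet
  facet normal -0.4111 0.9116 0.0000
    outer loop
      vertex 11.18 20.27 0.00
      vertex 1.91 16.09 21.51
      vertex 11.18 20.27 21.51
    endloop
  endfacet
  facet normal -0.9950 0.0995 0.0000
    outer loop
      vertex 1.91 16.09 0.00
      vertex 0.90 5.99 0.00
      vertex 0.90 5.99 21.51
    endloop
  endfacet
  facet normal -0.9950 0.0995 0.0000
    outer loop
      vertex 1.91 16.09 0.00
      vertex 0.90 5.99 21.51
      vertex 1.91 16.09 21.51
    endloop
  endfacet
  facet normal -0.5848 -0.8112 0.0000
    outer loop
      vertex 0.90 5.99 0.00
      vertex 9.14 0.05 0.00
      vertex 9.14 0.05 21.51
    endloop
  endfacet
  facet normal -0.5848 -0.8112 0.0000
    outer loop
      vertex 0.90 5.99 0.00
      vertex 9.14 0.05 21.51
      vertex 0.90 5.99 21.51
    endloop
  endfacet
  facet normal 0.4111 -0.9116 0.0000
    outer loop
      vertex 9.14 0.05 0.00
      vertex 18.41 4.23 0.00
      vertex 18.41 4.23 21.51
    endloop
  endfacet
  facet normal 0.4111 -0.9116 0.0000
    outer loop
      vertex 9.14 0.05 0.00
      vertex 18.41 4.23 21.51
      vertex 9.14 0.05 21.51
    endloop
  endfacet
  facet normal 0.9950 -0.0995 0.0000
    outer loop
      vertex 18.41 4.23 0.00
      vertex 19.42 14.33 0.00
      vertex 19.42 14.33 21.51
    endloop
  endfacet
  facet normal 0.9950 -0.0995 0.0000
    outer loop
      vertex 18.41 4.23 0.00
      vertex 19.42 14.33 21.51
      vertex 18.41 4.23 21.51
    endloop
  endfacet
endsolid part

The G0 Z moves step by Δz≈3.59 mm. Every layer's G1 loop is the same polygon, so the solid is a straight extrusion of it from z=0 to z≈21.5. Closing with flat bottom and top caps and triangulating gives 20 facets — a regular 6-sided prism (a cylinder approximated with 6 flat sides), circumscribed radius ≈ 10.2 mm, height ≈ 21.5 mm.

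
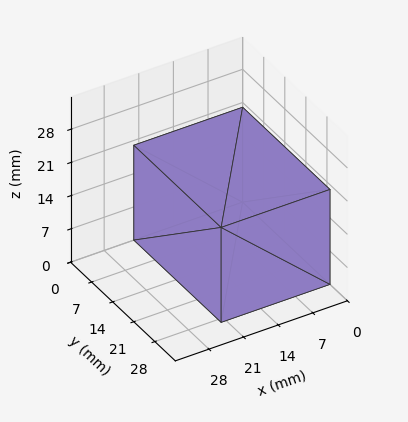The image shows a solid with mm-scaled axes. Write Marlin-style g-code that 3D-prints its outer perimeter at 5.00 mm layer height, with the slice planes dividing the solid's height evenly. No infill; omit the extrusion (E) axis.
Reading the render: the shape is a rectangular box, roughly 22 × 29 mm footprint and 20 mm tall (dimensions read to the nearest mm from the axis ticks). For the g-code, the solid's height is divided into equal slices at the stated Δz and each level perimeter traced with G1 moves after a G0 lift.

; perimeter-only toolpath
G21 ; units = mm
G90 ; absolute positioning
G28 ; home
; layer 1
G0 Z5.00
G0 X0.00 Y0.00
G1 X22.00 Y0.00
G1 X22.00 Y29.00
G1 X0.00 Y29.00
G1 X0.00 Y0.00
; layer 2
G0 Z10.00
G0 X0.00 Y0.00
G1 X22.00 Y0.00
G1 X22.00 Y29.00
G1 X0.00 Y29.00
G1 X0.00 Y0.00
; layer 3
G0 Z15.00
G0 X0.00 Y0.00
G1 X22.00 Y0.00
G1 X22.00 Y29.00
G1 X0.00 Y29.00
G1 X0.00 Y0.00
; layer 4
G0 Z20.00
G0 X0.00 Y0.00
G1 X22.00 Y0.00
G1 X22.00 Y29.00
G1 X0.00 Y29.00
G1 X0.00 Y0.00
M2 ; end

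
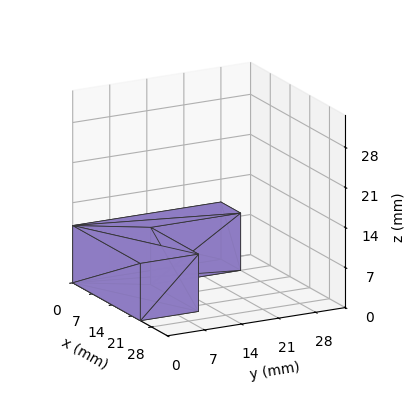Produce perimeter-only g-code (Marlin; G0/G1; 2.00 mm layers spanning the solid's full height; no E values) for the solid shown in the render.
Reading the render: the shape is an L-shaped prism: outer 24 × 28 mm, arm thicknesses ≈ 11 mm (horizontal) and 7 mm (vertical), extruded 10 mm in z (dimensions read to the nearest mm from the axis ticks). For the g-code, the solid's height is divided into equal slices at the stated Δz and each level perimeter traced with G1 moves after a G0 lift.

; perimeter-only toolpath
G21 ; units = mm
G90 ; absolute positioning
G28 ; home
; layer 1
G0 Z2.00
G0 X0.00 Y0.00
G1 X24.00 Y0.00
G1 X24.00 Y11.00
G1 X7.00 Y11.00
G1 X7.00 Y28.00
G1 X0.00 Y28.00
G1 X0.00 Y0.00
; layer 2
G0 Z4.00
G0 X0.00 Y0.00
G1 X24.00 Y0.00
G1 X24.00 Y11.00
G1 X7.00 Y11.00
G1 X7.00 Y28.00
G1 X0.00 Y28.00
G1 X0.00 Y0.00
; layer 3
G0 Z6.00
G0 X0.00 Y0.00
G1 X24.00 Y0.00
G1 X24.00 Y11.00
G1 X7.00 Y11.00
G1 X7.00 Y28.00
G1 X0.00 Y28.00
G1 X0.00 Y0.00
; layer 4
G0 Z8.00
G0 X0.00 Y0.00
G1 X24.00 Y0.00
G1 X24.00 Y11.00
G1 X7.00 Y11.00
G1 X7.00 Y28.00
G1 X0.00 Y28.00
G1 X0.00 Y0.00
; layer 5
G0 Z10.00
G0 X0.00 Y0.00
G1 X24.00 Y0.00
G1 X24.00 Y11.00
G1 X7.00 Y11.00
G1 X7.00 Y28.00
G1 X0.00 Y28.00
G1 X0.00 Y0.00
M2 ; end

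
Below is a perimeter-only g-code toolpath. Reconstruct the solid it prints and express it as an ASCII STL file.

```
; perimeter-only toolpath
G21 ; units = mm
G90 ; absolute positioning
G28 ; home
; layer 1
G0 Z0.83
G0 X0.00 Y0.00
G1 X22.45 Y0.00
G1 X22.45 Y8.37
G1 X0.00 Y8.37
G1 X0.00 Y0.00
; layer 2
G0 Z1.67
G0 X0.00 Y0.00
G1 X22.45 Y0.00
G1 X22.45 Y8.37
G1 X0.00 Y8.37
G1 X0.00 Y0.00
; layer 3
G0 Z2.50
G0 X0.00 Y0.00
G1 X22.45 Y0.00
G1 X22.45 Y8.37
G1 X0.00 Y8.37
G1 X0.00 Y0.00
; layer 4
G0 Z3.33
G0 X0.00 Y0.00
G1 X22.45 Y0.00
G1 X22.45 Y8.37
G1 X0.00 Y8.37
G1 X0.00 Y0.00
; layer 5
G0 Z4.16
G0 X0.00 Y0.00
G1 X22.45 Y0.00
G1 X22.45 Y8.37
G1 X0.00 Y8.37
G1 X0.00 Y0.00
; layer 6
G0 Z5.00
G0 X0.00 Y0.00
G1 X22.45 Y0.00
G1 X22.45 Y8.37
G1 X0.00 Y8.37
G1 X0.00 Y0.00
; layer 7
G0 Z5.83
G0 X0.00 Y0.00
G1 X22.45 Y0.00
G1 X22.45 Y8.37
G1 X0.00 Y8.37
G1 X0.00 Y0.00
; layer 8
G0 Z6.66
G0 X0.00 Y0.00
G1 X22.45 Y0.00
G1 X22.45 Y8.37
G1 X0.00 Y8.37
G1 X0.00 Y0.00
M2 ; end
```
solid part
  facet normal 0.0000 0.0000 -1.0000
    outer loop
      vertex 22.45 8.37 0.00
      vertex 22.45 0.00 0.00
      vertex 0.00 0.00 0.00
    endloop
  endfacet
  facet normal 0.0000 0.0000 -1.0000
    outer loop
      vertex 0.00 8.37 0.00
      vertex 22.45 8.37 0.00
      vertex 0.00 0.00 0.00
    endloop
  endfacet
  facet normal 0.0000 0.0000 1.0000
    outer loop
      vertex 0.00 0.00 6.66
      vertex 22.45 0.00 6.66
      vertex 22.45 8.37 6.66
    endloop
  endfacet
  facet normal 0.0000 0.0000 1.0000
    outer loop
      vertex 0.00 0.00 6.66
      vertex 22.45 8.37 6.66
      vertex 0.00 8.37 6.66
    endloop
  endfacet
  facet normal 0.0000 -1.0000 0.0000
    outer loop
      vertex 0.00 0.00 0.00
      vertex 22.45 0.00 0.00
      vertex 22.45 0.00 6.66
    endloop
  endfacet
  facet normal 0.0000 -1.0000 0.0000
    outer loop
      vertex 0.00 0.00 0.00
      vertex 22.45 0.00 6.66
      vertex 0.00 0.00 6.66
    endloop
  endfacet
  facet normal 0.0000 1.0000 0.0000
    outer loop
      vertex 22.45 8.37 6.66
      vertex 22.45 8.37 0.00
      vertex 0.00 8.37 0.00
    endloop
  endfacet
  facet normal 0.0000 1.0000 0.0000
    outer loop
      vertex 0.00 8.37 6.66
      vertex 22.45 8.37 6.66
      vertex 0.00 8.37 0.00
    endloop
  endfacet
  facet normal -1.0000 0.0000 0.0000
    outer loop
      vertex 0.00 8.37 6.66
      vertex 0.00 8.37 0.00
      vertex 0.00 0.00 0.00
    endloop
  endfacet
  facet normal -1.0000 0.0000 0.0000
    outer loop
      vertex 0.00 0.00 6.66
      vertex 0.00 8.37 6.66
      vertex 0.00 0.00 0.00
    endloop
  endfacet
  facet normal 1.0000 0.0000 0.0000
    outer loop
      vertex 22.45 0.00 0.00
      vertex 22.45 8.37 0.00
      vertex 22.45 8.37 6.66
    endloop
  endfacet
  facet normal 1.0000 0.0000 0.0000
    outer loop
      vertex 22.45 0.00 0.00
      vertex 22.45 8.37 6.66
      vertex 22.45 0.00 6.66
    endloop
  endfacet
endsolid part

The G0 Z moves step by Δz≈0.83 mm. Every layer's G1 loop is the same polygon, so the solid is a straight extrusion of it from z=0 to z≈6.66. Closing with flat bottom and top caps and triangulating gives 12 facets — a rectangular box, roughly 22.4 × 8.37 mm footprint and 6.66 mm tall.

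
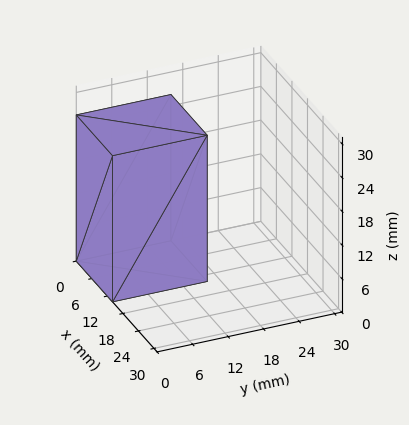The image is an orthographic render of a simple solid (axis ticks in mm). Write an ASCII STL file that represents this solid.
Reading the render: the shape is a rectangular box, roughly 14 × 16 mm footprint and 26 mm tall (dimensions read to the nearest mm from the axis ticks). For the STL, each face is triangulated and given an outward normal.

solid part
  facet normal 0.0000 0.0000 -1.0000
    outer loop
      vertex 14.0 16.0 0.0
      vertex 14.0 0.0 0.0
      vertex 0.0 0.0 0.0
    endloop
  endfacet
  facet normal 0.0000 0.0000 -1.0000
    outer loop
      vertex 0.0 16.0 0.0
      vertex 14.0 16.0 0.0
      vertex 0.0 0.0 0.0
    endloop
  endfacet
  facet normal 0.0000 0.0000 1.0000
    outer loop
      vertex 0.0 0.0 26.0
      vertex 14.0 0.0 26.0
      vertex 14.0 16.0 26.0
    endloop
  endfacet
  facet normal 0.0000 0.0000 1.0000
    outer loop
      vertex 0.0 0.0 26.0
      vertex 14.0 16.0 26.0
      vertex 0.0 16.0 26.0
    endloop
  endfacet
  facet normal 0.0000 -1.0000 0.0000
    outer loop
      vertex 0.0 0.0 0.0
      vertex 14.0 0.0 0.0
      vertex 14.0 0.0 26.0
    endloop
  endfacet
  facet normal 0.0000 -1.0000 0.0000
    outer loop
      vertex 0.0 0.0 0.0
      vertex 14.0 0.0 26.0
      vertex 0.0 0.0 26.0
    endloop
  endfacet
  facet normal 0.0000 1.0000 0.0000
    outer loop
      vertex 14.0 16.0 26.0
      vertex 14.0 16.0 0.0
      vertex 0.0 16.0 0.0
    endloop
  endfacet
  facet normal 0.0000 1.0000 0.0000
    outer loop
      vertex 0.0 16.0 26.0
      vertex 14.0 16.0 26.0
      vertex 0.0 16.0 0.0
    endloop
  endfacet
  facet normal -1.0000 0.0000 0.0000
    outer loop
      vertex 0.0 16.0 26.0
      vertex 0.0 16.0 0.0
      vertex 0.0 0.0 0.0
    endloop
  endfacet
  facet normal -1.0000 0.0000 0.0000
    outer loop
      vertex 0.0 0.0 26.0
      vertex 0.0 16.0 26.0
      vertex 0.0 0.0 0.0
    endloop
  endfacet
  facet normal 1.0000 0.0000 0.0000
    outer loop
      vertex 14.0 0.0 0.0
      vertex 14.0 16.0 0.0
      vertex 14.0 16.0 26.0
    endloop
  endfacet
  facet normal 1.0000 0.0000 0.0000
    outer loop
      vertex 14.0 0.0 0.0
      vertex 14.0 16.0 26.0
      vertex 14.0 0.0 26.0
    endloop
  endfacet
endsolid part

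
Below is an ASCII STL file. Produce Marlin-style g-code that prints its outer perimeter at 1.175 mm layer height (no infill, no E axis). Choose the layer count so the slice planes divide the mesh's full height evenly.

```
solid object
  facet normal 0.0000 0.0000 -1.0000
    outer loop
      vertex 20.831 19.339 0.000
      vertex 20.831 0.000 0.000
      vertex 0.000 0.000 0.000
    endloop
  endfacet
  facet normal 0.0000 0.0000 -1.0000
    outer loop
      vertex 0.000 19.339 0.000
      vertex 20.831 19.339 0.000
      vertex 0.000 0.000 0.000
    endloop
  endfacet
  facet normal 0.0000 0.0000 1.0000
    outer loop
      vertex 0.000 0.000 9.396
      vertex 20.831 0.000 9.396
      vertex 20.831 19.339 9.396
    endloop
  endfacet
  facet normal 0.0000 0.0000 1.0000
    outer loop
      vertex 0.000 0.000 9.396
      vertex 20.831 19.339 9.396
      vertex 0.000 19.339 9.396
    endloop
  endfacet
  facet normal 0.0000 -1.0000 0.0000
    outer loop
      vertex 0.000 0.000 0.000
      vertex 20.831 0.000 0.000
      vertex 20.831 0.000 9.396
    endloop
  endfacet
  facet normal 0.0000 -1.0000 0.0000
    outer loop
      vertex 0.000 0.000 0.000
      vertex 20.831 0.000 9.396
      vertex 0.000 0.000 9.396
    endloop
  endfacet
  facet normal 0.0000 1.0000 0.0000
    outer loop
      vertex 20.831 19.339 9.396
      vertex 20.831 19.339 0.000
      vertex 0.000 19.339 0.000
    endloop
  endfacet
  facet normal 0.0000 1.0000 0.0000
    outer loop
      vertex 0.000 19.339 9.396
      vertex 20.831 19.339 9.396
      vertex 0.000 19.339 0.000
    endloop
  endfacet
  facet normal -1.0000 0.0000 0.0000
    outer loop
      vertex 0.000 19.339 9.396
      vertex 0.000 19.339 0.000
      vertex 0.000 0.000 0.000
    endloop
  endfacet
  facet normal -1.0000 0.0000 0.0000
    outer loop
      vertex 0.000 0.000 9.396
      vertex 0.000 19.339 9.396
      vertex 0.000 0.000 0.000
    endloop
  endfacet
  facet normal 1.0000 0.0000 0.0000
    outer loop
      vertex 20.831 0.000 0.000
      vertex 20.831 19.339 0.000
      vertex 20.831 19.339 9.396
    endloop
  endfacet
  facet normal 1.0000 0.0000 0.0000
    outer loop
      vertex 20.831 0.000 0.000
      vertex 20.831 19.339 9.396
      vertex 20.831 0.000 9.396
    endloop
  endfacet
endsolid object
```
; perimeter-only toolpath
G21 ; units = mm
G90 ; absolute positioning
G28 ; home
; layer 1
G0 Z1.175
G0 X0.000 Y0.000
G1 X20.831 Y0.000
G1 X20.831 Y19.339
G1 X0.000 Y19.339
G1 X0.000 Y0.000
; layer 2
G0 Z2.349
G0 X0.000 Y0.000
G1 X20.831 Y0.000
G1 X20.831 Y19.339
G1 X0.000 Y19.339
G1 X0.000 Y0.000
; layer 3
G0 Z3.524
G0 X0.000 Y0.000
G1 X20.831 Y0.000
G1 X20.831 Y19.339
G1 X0.000 Y19.339
G1 X0.000 Y0.000
; layer 4
G0 Z4.698
G0 X0.000 Y0.000
G1 X20.831 Y0.000
G1 X20.831 Y19.339
G1 X0.000 Y19.339
G1 X0.000 Y0.000
; layer 5
G0 Z5.873
G0 X0.000 Y0.000
G1 X20.831 Y0.000
G1 X20.831 Y19.339
G1 X0.000 Y19.339
G1 X0.000 Y0.000
; layer 6
G0 Z7.047
G0 X0.000 Y0.000
G1 X20.831 Y0.000
G1 X20.831 Y19.339
G1 X0.000 Y19.339
G1 X0.000 Y0.000
; layer 7
G0 Z8.222
G0 X0.000 Y0.000
G1 X20.831 Y0.000
G1 X20.831 Y19.339
G1 X0.000 Y19.339
G1 X0.000 Y0.000
; layer 8
G0 Z9.396
G0 X0.000 Y0.000
G1 X20.831 Y0.000
G1 X20.831 Y19.339
G1 X0.000 Y19.339
G1 X0.000 Y0.000
M2 ; end

The solid is a rectangular box, roughly 20.8 × 19.3 mm footprint and 9.4 mm tall. Slicing at Δz = 1.175 mm — 8 equal slices spanning the solid's height, so layer i sits at z = i·h/8 — gives 8 non-empty perimeters. Each is a 4-segment closed polygon; G0 lifts to the layer z and rapids to the start vertex, then G1 traces the edges.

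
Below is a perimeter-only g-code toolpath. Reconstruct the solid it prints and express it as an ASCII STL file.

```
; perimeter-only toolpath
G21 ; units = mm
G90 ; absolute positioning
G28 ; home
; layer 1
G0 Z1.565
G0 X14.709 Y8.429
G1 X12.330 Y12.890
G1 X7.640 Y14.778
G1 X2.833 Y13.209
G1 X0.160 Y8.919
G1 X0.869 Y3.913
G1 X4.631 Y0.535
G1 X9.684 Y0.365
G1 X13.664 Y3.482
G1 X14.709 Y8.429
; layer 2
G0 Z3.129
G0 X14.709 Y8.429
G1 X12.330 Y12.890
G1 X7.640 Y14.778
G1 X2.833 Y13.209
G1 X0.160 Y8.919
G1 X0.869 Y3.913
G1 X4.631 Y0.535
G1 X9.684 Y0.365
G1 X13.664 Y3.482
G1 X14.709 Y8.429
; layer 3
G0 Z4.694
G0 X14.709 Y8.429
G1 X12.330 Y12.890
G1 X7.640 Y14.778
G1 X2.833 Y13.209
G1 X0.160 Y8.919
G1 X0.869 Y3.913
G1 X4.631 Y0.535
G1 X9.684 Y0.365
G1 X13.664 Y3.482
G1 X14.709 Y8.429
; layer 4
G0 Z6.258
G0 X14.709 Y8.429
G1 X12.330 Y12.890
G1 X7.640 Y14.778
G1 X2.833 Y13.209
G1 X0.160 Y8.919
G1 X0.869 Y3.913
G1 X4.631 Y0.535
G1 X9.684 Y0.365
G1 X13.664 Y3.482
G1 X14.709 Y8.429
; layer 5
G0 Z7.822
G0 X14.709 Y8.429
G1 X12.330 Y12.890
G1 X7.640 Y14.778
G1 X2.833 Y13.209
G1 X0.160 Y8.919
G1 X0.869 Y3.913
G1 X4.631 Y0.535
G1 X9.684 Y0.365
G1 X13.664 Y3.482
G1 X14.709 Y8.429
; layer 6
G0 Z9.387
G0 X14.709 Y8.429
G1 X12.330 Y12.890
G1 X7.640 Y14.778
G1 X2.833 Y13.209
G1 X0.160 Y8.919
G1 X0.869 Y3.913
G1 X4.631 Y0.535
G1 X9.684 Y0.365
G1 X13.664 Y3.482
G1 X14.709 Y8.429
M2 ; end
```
solid part
  facet normal 0.0000 0.0000 -1.0000
    outer loop
      vertex 7.640 14.778 0.000
      vertex 12.330 12.890 0.000
      vertex 14.709 8.429 0.000
    endloop
  endfacet
  facet normal 0.0000 0.0000 -1.0000
    outer loop
      vertex 2.833 13.209 0.000
      vertex 7.640 14.778 0.000
      vertex 14.709 8.429 0.000
    endloop
  endfacet
  facet normal 0.0000 0.0000 -1.0000
    outer loop
      vertex 0.160 8.919 0.000
      vertex 2.833 13.209 0.000
      vertex 14.709 8.429 0.000
    endloop
  endfacet
  facet normal 0.0000 0.0000 -1.0000
    outer loop
      vertex 0.869 3.913 0.000
      vertex 0.160 8.919 0.000
      vertex 14.709 8.429 0.000
    endloop
  endfacet
  facet normal 0.0000 0.0000 -1.0000
    outer loop
      vertex 4.631 0.535 0.000
      vertex 0.869 3.913 0.000
      vertex 14.709 8.429 0.000
    endloop
  endfacet
  facet normal 0.0000 0.0000 -1.0000
    outer loop
      vertex 9.684 0.365 0.000
      vertex 4.631 0.535 0.000
      vertex 14.709 8.429 0.000
    endloop
  endfacet
  facet normal 0.0000 0.0000 -1.0000
    outer loop
      vertex 13.664 3.482 0.000
      vertex 9.684 0.365 0.000
      vertex 14.709 8.429 0.000
    endloop
  endfacet
  facet normal 0.0000 0.0000 1.0000
    outer loop
      vertex 14.709 8.429 9.387
      vertex 12.330 12.890 9.387
      vertex 7.640 14.778 9.387
    endloop
  endfacet
  facet normal 0.0000 0.0000 1.0000
    outer loop
      vertex 14.709 8.429 9.387
      vertex 7.640 14.778 9.387
      vertex 2.833 13.209 9.387
    endloop
  endfacet
  facet normal 0.0000 0.0000 1.0000
    outer loop
      vertex 14.709 8.429 9.387
      vertex 2.833 13.209 9.387
      vertex 0.160 8.919 9.387
    endloop
  endfacet
  facet normal 0.0000 0.0000 1.0000
    outer loop
      vertex 14.709 8.429 9.387
      vertex 0.160 8.919 9.387
      vertex 0.869 3.913 9.387
    endloop
  endfacet
  facet normal 0.0000 0.0000 1.0000
    outer loop
      vertex 14.709 8.429 9.387
      vertex 0.869 3.913 9.387
      vertex 4.631 0.535 9.387
    endloop
  endfacet
  facet normal 0.0000 0.0000 1.0000
    outer loop
      vertex 14.709 8.429 9.387
      vertex 4.631 0.535 9.387
      vertex 9.684 0.365 9.387
    endloop
  endfacet
  facet normal 0.0000 0.0000 1.0000
    outer loop
      vertex 14.709 8.429 9.387
      vertex 9.684 0.365 9.387
      vertex 13.664 3.482 9.387
    endloop
  endfacet
  facet normal 0.8824 0.4706 0.0000
    outer loop
      vertex 14.709 8.429 0.000
      vertex 12.330 12.890 0.000
      vertex 12.330 12.890 9.387
    endloop
  endfacet
  facet normal 0.8824 0.4706 0.0000
    outer loop
      vertex 14.709 8.429 0.000
      vertex 12.330 12.890 9.387
      vertex 14.709 8.429 9.387
    endloop
  endfacet
  facet normal 0.3734 0.9277 0.0000
    outer loop
      vertex 12.330 12.890 0.000
      vertex 7.640 14.778 0.000
      vertex 7.640 14.778 9.387
    endloop
  endfacet
  facet normal 0.3734 0.9277 0.0000
    outer loop
      vertex 12.330 12.890 0.000
      vertex 7.640 14.778 9.387
      vertex 12.330 12.890 9.387
    endloop
  endfacet
  facet normal -0.3103 0.9506 0.0000
    outer loop
      vertex 7.640 14.778 0.000
      vertex 2.833 13.209 0.000
      vertex 2.833 13.209 9.387
    endloop
  endfacet
  facet normal -0.3103 0.9506 0.0000
    outer loop
      vertex 7.640 14.778 0.000
      vertex 2.833 13.209 9.387
      vertex 7.640 14.778 9.387
    endloop
  endfacet
  facet normal -0.8487 0.5288 0.0000
    outer loop
      vertex 2.833 13.209 0.000
      vertex 0.160 8.919 0.000
      vertex 0.160 8.919 9.387
    endloop
  endfacet
  facet normal -0.8487 0.5288 0.0000
    outer loop
      vertex 2.833 13.209 0.000
      vertex 0.160 8.919 9.387
      vertex 2.833 13.209 9.387
    endloop
  endfacet
  facet normal -0.9901 -0.1402 0.0000
    outer loop
      vertex 0.160 8.919 0.000
      vertex 0.869 3.913 0.000
      vertex 0.869 3.913 9.387
    endloop
  endfacet
  facet normal -0.9901 -0.1402 0.0000
    outer loop
      vertex 0.160 8.919 0.000
      vertex 0.869 3.913 9.387
      vertex 0.160 8.919 9.387
    endloop
  endfacet
  facet normal -0.6681 -0.7441 0.0000
    outer loop
      vertex 0.869 3.913 0.000
      vertex 4.631 0.535 0.000
      vertex 4.631 0.535 9.387
    endloop
  endfacet
  facet normal -0.6681 -0.7441 0.0000
    outer loop
      vertex 0.869 3.913 0.000
      vertex 4.631 0.535 9.387
      vertex 0.869 3.913 9.387
    endloop
  endfacet
  facet normal -0.0336 -0.9994 0.0000
    outer loop
      vertex 4.631 0.535 0.000
      vertex 9.684 0.365 0.000
      vertex 9.684 0.365 9.387
    endloop
  endfacet
  facet normal -0.0336 -0.9994 0.0000
    outer loop
      vertex 4.631 0.535 0.000
      vertex 9.684 0.365 9.387
      vertex 4.631 0.535 9.387
    endloop
  endfacet
  facet normal 0.6166 -0.7873 0.0000
    outer loop
      vertex 9.684 0.365 0.000
      vertex 13.664 3.482 0.000
      vertex 13.664 3.482 9.387
    endloop
  endfacet
  facet normal 0.6166 -0.7873 0.0000
    outer loop
      vertex 9.684 0.365 0.000
      vertex 13.664 3.482 9.387
      vertex 9.684 0.365 9.387
    endloop
  endfacet
  facet normal 0.9784 -0.2067 0.0000
    outer loop
      vertex 13.664 3.482 0.000
      vertex 14.709 8.429 0.000
      vertex 14.709 8.429 9.387
    endloop
  endfacet
  facet normal 0.9784 -0.2067 0.0000
    outer loop
      vertex 13.664 3.482 0.000
      vertex 14.709 8.429 9.387
      vertex 13.664 3.482 9.387
    endloop
  endfacet
endsolid part

The G0 Z moves step by Δz≈1.565 mm. Every layer's G1 loop is the same polygon, so the solid is a straight extrusion of it from z=0 to z≈9.39. Closing with flat bottom and top caps and triangulating gives 32 facets — a regular 9-sided prism (a cylinder approximated with 9 flat sides), circumscribed radius ≈ 7.39 mm, height ≈ 9.39 mm.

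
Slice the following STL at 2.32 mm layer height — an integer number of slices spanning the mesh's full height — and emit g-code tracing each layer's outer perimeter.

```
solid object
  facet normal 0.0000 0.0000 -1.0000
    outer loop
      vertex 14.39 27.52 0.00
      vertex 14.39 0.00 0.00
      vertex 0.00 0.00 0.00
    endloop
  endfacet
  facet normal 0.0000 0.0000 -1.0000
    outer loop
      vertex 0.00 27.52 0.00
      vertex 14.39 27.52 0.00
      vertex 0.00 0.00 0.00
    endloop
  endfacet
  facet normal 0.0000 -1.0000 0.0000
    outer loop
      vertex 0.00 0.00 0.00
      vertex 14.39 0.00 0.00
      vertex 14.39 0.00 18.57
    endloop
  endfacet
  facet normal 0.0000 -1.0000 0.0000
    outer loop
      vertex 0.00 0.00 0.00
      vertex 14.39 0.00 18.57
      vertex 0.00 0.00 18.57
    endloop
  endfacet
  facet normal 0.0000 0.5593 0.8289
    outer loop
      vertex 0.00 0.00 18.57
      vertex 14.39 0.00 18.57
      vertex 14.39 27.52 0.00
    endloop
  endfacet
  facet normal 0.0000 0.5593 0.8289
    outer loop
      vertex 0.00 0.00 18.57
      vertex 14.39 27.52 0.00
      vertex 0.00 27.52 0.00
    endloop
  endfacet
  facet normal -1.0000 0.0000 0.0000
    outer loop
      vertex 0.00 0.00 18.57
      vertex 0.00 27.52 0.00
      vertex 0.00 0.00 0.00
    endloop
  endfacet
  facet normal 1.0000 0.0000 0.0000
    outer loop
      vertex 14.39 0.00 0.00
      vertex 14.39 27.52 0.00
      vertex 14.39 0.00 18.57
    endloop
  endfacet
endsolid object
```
; perimeter-only toolpath
G21 ; units = mm
G90 ; absolute positioning
G28 ; home
; layer 1
G0 Z2.32
G0 X0.00 Y0.00
G1 X14.39 Y0.00
G1 X14.39 Y24.08
G1 X0.00 Y24.08
G1 X0.00 Y0.00
; layer 2
G0 Z4.64
G0 X0.00 Y0.00
G1 X14.39 Y0.00
G1 X14.39 Y20.64
G1 X0.00 Y20.64
G1 X0.00 Y0.00
; layer 3
G0 Z6.96
G0 X0.00 Y0.00
G1 X14.39 Y0.00
G1 X14.39 Y17.20
G1 X0.00 Y17.20
G1 X0.00 Y0.00
; layer 4
G0 Z9.29
G0 X0.00 Y0.00
G1 X14.39 Y0.00
G1 X14.39 Y13.76
G1 X0.00 Y13.76
G1 X0.00 Y0.00
; layer 5
G0 Z11.61
G0 X0.00 Y0.00
G1 X14.39 Y0.00
G1 X14.39 Y10.32
G1 X0.00 Y10.32
G1 X0.00 Y0.00
; layer 6
G0 Z13.93
G0 X0.00 Y0.00
G1 X14.39 Y0.00
G1 X14.39 Y6.88
G1 X0.00 Y6.88
G1 X0.00 Y0.00
; layer 7
G0 Z16.25
G0 X0.00 Y0.00
G1 X14.39 Y0.00
G1 X14.39 Y3.44
G1 X0.00 Y3.44
G1 X0.00 Y0.00
M2 ; end

The solid is a wedge (ramp): 14.4 × 27.5 mm base, rising to 18.6 mm along the y=0 edge and sloping linearly to z=0 at y=27.5. Slicing at Δz = 2.32 mm — 8 equal slices spanning the solid's height, so layer i sits at z = i·h/8 — gives 7 non-empty perimeters. Each is a 4-segment closed polygon; G0 lifts to the layer z and rapids to the start vertex, then G1 traces the edges. The cross-section shrinks linearly with z (the slice at the apex is degenerate and omitted).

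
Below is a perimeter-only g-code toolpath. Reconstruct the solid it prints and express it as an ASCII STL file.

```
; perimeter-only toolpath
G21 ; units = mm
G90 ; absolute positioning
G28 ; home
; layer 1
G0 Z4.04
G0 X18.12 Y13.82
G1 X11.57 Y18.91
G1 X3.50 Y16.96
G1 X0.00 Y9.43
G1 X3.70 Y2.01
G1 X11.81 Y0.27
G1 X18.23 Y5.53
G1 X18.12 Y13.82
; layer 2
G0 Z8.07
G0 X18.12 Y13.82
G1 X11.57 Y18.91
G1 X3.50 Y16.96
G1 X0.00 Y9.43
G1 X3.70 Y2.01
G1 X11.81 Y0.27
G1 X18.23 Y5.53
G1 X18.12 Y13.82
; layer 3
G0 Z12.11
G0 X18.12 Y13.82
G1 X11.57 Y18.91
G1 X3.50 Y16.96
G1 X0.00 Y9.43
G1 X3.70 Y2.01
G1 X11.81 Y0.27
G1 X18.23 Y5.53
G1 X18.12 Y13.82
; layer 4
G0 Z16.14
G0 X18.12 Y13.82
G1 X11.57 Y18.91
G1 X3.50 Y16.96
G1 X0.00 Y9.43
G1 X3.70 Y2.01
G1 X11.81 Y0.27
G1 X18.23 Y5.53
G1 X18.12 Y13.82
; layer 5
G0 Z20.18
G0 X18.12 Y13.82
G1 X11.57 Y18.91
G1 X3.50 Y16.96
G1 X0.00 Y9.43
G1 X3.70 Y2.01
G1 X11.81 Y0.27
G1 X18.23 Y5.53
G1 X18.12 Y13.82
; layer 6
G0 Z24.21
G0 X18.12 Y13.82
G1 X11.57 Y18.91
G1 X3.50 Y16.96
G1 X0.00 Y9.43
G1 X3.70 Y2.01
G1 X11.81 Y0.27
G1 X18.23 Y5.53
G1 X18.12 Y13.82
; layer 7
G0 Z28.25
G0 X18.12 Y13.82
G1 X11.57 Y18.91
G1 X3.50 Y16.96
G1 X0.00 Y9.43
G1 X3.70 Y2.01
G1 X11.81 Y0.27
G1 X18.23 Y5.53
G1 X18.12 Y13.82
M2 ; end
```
solid part
  facet normal 0.0000 0.0000 -1.0000
    outer loop
      vertex 3.50 16.96 0.00
      vertex 11.57 18.91 0.00
      vertex 18.12 13.82 0.00
    endloop
  endfacet
  facet normal 0.0000 0.0000 -1.0000
    outer loop
      vertex 0.00 9.43 0.00
      vertex 3.50 16.96 0.00
      vertex 18.12 13.82 0.00
    endloop
  endfacet
  facet normal 0.0000 0.0000 -1.0000
    outer loop
      vertex 3.70 2.01 0.00
      vertex 0.00 9.43 0.00
      vertex 18.12 13.82 0.00
    endloop
  endfacet
  facet normal 0.0000 0.0000 -1.0000
    outer loop
      vertex 11.81 0.27 0.00
      vertex 3.70 2.01 0.00
      vertex 18.12 13.82 0.00
    endloop
  endfacet
  facet normal 0.0000 0.0000 -1.0000
    outer loop
      vertex 18.23 5.53 0.00
      vertex 11.81 0.27 0.00
      vertex 18.12 13.82 0.00
    endloop
  endfacet
  facet normal 0.0000 0.0000 1.0000
    outer loop
      vertex 18.12 13.82 28.25
      vertex 11.57 18.91 28.25
      vertex 3.50 16.96 28.25
    endloop
  endfacet
  facet normal 0.0000 0.0000 1.0000
    outer loop
      vertex 18.12 13.82 28.25
      vertex 3.50 16.96 28.25
      vertex 0.00 9.43 28.25
    endloop
  endfacet
  facet normal 0.0000 0.0000 1.0000
    outer loop
      vertex 18.12 13.82 28.25
      vertex 0.00 9.43 28.25
      vertex 3.70 2.01 28.25
    endloop
  endfacet
  facet normal 0.0000 0.0000 1.0000
    outer loop
      vertex 18.12 13.82 28.25
      vertex 3.70 2.01 28.25
      vertex 11.81 0.27 28.25
    endloop
  endfacet
  facet normal 0.0000 0.0000 1.0000
    outer loop
      vertex 18.12 13.82 28.25
      vertex 11.81 0.27 28.25
      vertex 18.23 5.53 28.25
    endloop
  endfacet
  facet normal 0.6136 0.7896 0.0000
    outer loop
      vertex 18.12 13.82 0.00
      vertex 11.57 18.91 0.00
      vertex 11.57 18.91 28.25
    endloop
  endfacet
  facet normal 0.6136 0.7896 0.0000
    outer loop
      vertex 18.12 13.82 0.00
      vertex 11.57 18.91 28.25
      vertex 18.12 13.82 28.25
    endloop
  endfacet
  facet normal -0.2349 0.9720 0.0000
    outer loop
      vertex 11.57 18.91 0.00
      vertex 3.50 16.96 0.00
      vertex 3.50 16.96 28.25
    endloop
  endfacet
  facet normal -0.2349 0.9720 0.0000
    outer loop
      vertex 11.57 18.91 0.00
      vertex 3.50 16.96 28.25
      vertex 11.57 18.91 28.25
    endloop
  endfacet
  facet normal -0.9068 0.4215 0.0000
    outer loop
      vertex 3.50 16.96 0.00
      vertex 0.00 9.43 0.00
      vertex 0.00 9.43 28.25
    endloop
  endfacet
  facet normal -0.9068 0.4215 0.0000
    outer loop
      vertex 3.50 16.96 0.00
      vertex 0.00 9.43 28.25
      vertex 3.50 16.96 28.25
    endloop
  endfacet
  facet normal -0.8949 -0.4462 0.0000
    outer loop
      vertex 0.00 9.43 0.00
      vertex 3.70 2.01 0.00
      vertex 3.70 2.01 28.25
    endloop
  endfacet
  facet normal -0.8949 -0.4462 0.0000
    outer loop
      vertex 0.00 9.43 0.00
      vertex 3.70 2.01 28.25
      vertex 0.00 9.43 28.25
    endloop
  endfacet
  facet normal -0.2098 -0.9777 0.0000
    outer loop
      vertex 3.70 2.01 0.00
      vertex 11.81 0.27 0.00
      vertex 11.81 0.27 28.25
    endloop
  endfacet
  facet normal -0.2098 -0.9777 0.0000
    outer loop
      vertex 3.70 2.01 0.00
      vertex 11.81 0.27 28.25
      vertex 3.70 2.01 28.25
    endloop
  endfacet
  facet normal 0.6338 -0.7735 0.0000
    outer loop
      vertex 11.81 0.27 0.00
      vertex 18.23 5.53 0.00
      vertex 18.23 5.53 28.25
    endloop
  endfacet
  facet normal 0.6338 -0.7735 0.0000
    outer loop
      vertex 11.81 0.27 0.00
      vertex 18.23 5.53 28.25
      vertex 11.81 0.27 28.25
    endloop
  endfacet
  facet normal 0.9999 0.0133 0.0000
    outer loop
      vertex 18.23 5.53 0.00
      vertex 18.12 13.82 0.00
      vertex 18.12 13.82 28.25
    endloop
  endfacet
  facet normal 0.9999 0.0133 0.0000
    outer loop
      vertex 18.23 5.53 0.00
      vertex 18.12 13.82 28.25
      vertex 18.23 5.53 28.25
    endloop
  endfacet
endsolid part

The G0 Z moves step by Δz≈4.04 mm. Every layer's G1 loop is the same polygon, so the solid is a straight extrusion of it from z=0 to z≈28.2. Closing with flat bottom and top caps and triangulating gives 24 facets — a regular 7-sided prism (a cylinder approximated with 7 flat sides), circumscribed radius ≈ 9.56 mm, height ≈ 28.2 mm.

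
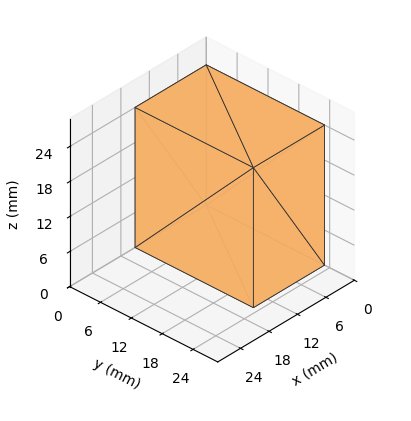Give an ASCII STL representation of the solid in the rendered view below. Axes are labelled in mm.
Reading the render: the shape is a rectangular box, roughly 15 × 23 mm footprint and 24 mm tall (dimensions read to the nearest mm from the axis ticks). For the STL, each face is triangulated and given an outward normal.

solid part
  facet normal 0.0000 0.0000 -1.0000
    outer loop
      vertex 15.000 23.000 0.000
      vertex 15.000 0.000 0.000
      vertex 0.000 0.000 0.000
    endloop
  endfacet
  facet normal 0.0000 0.0000 -1.0000
    outer loop
      vertex 0.000 23.000 0.000
      vertex 15.000 23.000 0.000
      vertex 0.000 0.000 0.000
    endloop
  endfacet
  facet normal 0.0000 0.0000 1.0000
    outer loop
      vertex 0.000 0.000 24.000
      vertex 15.000 0.000 24.000
      vertex 15.000 23.000 24.000
    endloop
  endfacet
  facet normal 0.0000 0.0000 1.0000
    outer loop
      vertex 0.000 0.000 24.000
      vertex 15.000 23.000 24.000
      vertex 0.000 23.000 24.000
    endloop
  endfacet
  facet normal 0.0000 -1.0000 0.0000
    outer loop
      vertex 0.000 0.000 0.000
      vertex 15.000 0.000 0.000
      vertex 15.000 0.000 24.000
    endloop
  endfacet
  facet normal 0.0000 -1.0000 0.0000
    outer loop
      vertex 0.000 0.000 0.000
      vertex 15.000 0.000 24.000
      vertex 0.000 0.000 24.000
    endloop
  endfacet
  facet normal 0.0000 1.0000 0.0000
    outer loop
      vertex 15.000 23.000 24.000
      vertex 15.000 23.000 0.000
      vertex 0.000 23.000 0.000
    endloop
  endfacet
  facet normal 0.0000 1.0000 0.0000
    outer loop
      vertex 0.000 23.000 24.000
      vertex 15.000 23.000 24.000
      vertex 0.000 23.000 0.000
    endloop
  endfacet
  facet normal -1.0000 0.0000 0.0000
    outer loop
      vertex 0.000 23.000 24.000
      vertex 0.000 23.000 0.000
      vertex 0.000 0.000 0.000
    endloop
  endfacet
  facet normal -1.0000 0.0000 0.0000
    outer loop
      vertex 0.000 0.000 24.000
      vertex 0.000 23.000 24.000
      vertex 0.000 0.000 0.000
    endloop
  endfacet
  facet normal 1.0000 0.0000 0.0000
    outer loop
      vertex 15.000 0.000 0.000
      vertex 15.000 23.000 0.000
      vertex 15.000 23.000 24.000
    endloop
  endfacet
  facet normal 1.0000 0.0000 0.0000
    outer loop
      vertex 15.000 0.000 0.000
      vertex 15.000 23.000 24.000
      vertex 15.000 0.000 24.000
    endloop
  endfacet
endsolid part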